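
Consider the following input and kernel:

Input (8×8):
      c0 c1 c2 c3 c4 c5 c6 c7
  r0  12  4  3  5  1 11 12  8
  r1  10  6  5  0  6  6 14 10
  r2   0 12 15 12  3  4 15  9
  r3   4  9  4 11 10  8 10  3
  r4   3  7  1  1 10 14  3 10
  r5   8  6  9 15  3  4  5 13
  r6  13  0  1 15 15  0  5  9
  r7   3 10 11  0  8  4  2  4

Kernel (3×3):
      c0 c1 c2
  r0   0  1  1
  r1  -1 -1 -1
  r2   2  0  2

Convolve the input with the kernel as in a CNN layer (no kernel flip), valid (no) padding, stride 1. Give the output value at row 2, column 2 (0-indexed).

12

The receptive field on the input at this output position is [15 12 3 / 4 11 10 / 1 1 10]. Elementwise product with the kernel and sum: 12·1 + 3·1 + 4·-1 + 11·-1 + 10·-1 + 1·2 + 10·2.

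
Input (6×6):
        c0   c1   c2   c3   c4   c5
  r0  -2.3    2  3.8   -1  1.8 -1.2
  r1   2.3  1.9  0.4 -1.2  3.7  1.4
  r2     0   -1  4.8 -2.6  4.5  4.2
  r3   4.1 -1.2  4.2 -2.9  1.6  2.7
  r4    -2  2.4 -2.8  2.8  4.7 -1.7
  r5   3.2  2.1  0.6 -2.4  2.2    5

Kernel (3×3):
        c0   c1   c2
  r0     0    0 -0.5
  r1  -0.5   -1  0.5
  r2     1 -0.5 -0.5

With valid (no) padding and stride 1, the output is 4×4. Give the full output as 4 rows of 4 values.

-6.65 -3.55 5.8 -8.75
5.8 -6.85 5.45 -6.85
-2.95 -1.35 -7.2 0.4
-3.05 7.45 0.85 -14.3

Output[0,0]: The receptive field on the input at this output position is [-2.3 2 3.8 / 2.3 1.9 0.4 / 0 -1 4.8]. Elementwise product with the kernel and sum: 3.8·-0.5 + 2.3·-0.5 + 1.9·-1 + 0.4·0.5 + 0·1 + -1·-0.5 + 4.8·-0.5.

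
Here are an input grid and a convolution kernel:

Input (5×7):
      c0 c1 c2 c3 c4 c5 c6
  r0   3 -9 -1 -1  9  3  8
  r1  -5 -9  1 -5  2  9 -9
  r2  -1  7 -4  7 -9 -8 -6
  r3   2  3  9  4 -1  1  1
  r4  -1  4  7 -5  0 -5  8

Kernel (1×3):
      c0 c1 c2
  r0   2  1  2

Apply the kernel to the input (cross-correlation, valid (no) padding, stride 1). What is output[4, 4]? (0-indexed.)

The receptive field on the input at this output position is [0 -5 8]. Elementwise product with the kernel and sum: 0·2 + -5·1 + 8·2.

11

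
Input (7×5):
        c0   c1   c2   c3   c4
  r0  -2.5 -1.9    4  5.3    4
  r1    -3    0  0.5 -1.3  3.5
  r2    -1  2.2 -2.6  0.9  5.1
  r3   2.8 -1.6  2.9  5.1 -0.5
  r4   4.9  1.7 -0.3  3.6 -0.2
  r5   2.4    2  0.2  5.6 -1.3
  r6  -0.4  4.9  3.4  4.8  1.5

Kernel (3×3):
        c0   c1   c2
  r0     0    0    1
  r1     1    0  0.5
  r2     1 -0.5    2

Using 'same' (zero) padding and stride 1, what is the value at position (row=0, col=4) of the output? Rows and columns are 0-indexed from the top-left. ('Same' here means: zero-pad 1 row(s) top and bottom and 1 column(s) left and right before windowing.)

2.25

The receptive field on the zero-padded input at this output position is [0 0 0 / 5.3 4 0 / -1.3 3.5 0]. Elementwise product with the kernel and sum: 0·1 + 5.3·1 + 0·0.5 + -1.3·1 + 3.5·-0.5 + 0·2.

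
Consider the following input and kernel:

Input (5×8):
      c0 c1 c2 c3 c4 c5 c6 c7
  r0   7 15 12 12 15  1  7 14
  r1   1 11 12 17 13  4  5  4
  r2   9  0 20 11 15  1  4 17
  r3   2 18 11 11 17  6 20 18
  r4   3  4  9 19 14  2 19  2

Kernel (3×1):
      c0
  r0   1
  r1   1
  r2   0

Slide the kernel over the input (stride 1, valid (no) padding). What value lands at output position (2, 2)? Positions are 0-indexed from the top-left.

The receptive field on the input at this output position is [20 / 11 / 9]. Elementwise product with the kernel and sum: 20·1 + 11·1.

31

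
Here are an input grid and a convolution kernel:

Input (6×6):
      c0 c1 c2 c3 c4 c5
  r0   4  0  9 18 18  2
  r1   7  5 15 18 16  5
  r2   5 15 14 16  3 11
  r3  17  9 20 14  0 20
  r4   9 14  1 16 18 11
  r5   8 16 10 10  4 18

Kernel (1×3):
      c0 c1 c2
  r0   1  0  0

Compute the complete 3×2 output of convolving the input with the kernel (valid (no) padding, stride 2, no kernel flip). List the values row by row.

Output[0,0]: The receptive field on the input at this output position is [4 0 9]. Elementwise product with the kernel and sum: 4·1.
Output[0,1]: The receptive field on the input at this output position is [9 18 18]. Elementwise product with the kernel and sum: 9·1.

4 9
5 14
9 1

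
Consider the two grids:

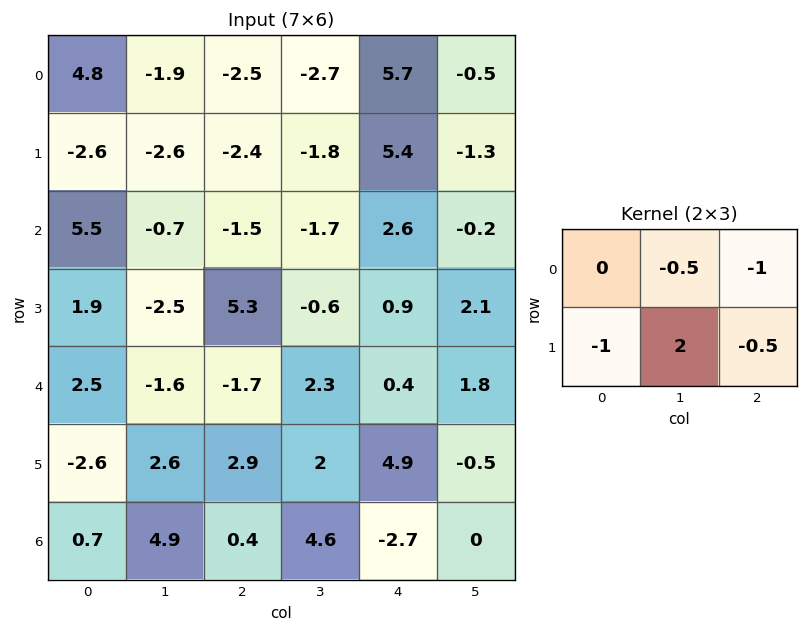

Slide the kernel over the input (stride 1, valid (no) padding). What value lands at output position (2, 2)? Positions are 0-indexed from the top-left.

-8.7

The receptive field on the input at this output position is [-1.5 -1.7 2.6 / 5.3 -0.6 0.9]. Elementwise product with the kernel and sum: -1.7·-0.5 + 2.6·-1 + 5.3·-1 + -0.6·2 + 0.9·-0.5.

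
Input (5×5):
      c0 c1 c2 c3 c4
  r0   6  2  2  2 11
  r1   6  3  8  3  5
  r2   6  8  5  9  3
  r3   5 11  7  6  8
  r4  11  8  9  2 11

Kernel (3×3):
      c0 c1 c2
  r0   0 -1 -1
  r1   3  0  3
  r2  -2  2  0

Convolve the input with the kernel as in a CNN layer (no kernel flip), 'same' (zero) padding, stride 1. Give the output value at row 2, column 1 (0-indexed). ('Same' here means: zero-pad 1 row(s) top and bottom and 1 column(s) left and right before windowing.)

34

The receptive field on the zero-padded input at this output position is [6 3 8 / 6 8 5 / 5 11 7]. Elementwise product with the kernel and sum: 3·-1 + 8·-1 + 6·3 + 5·3 + 5·-2 + 11·2.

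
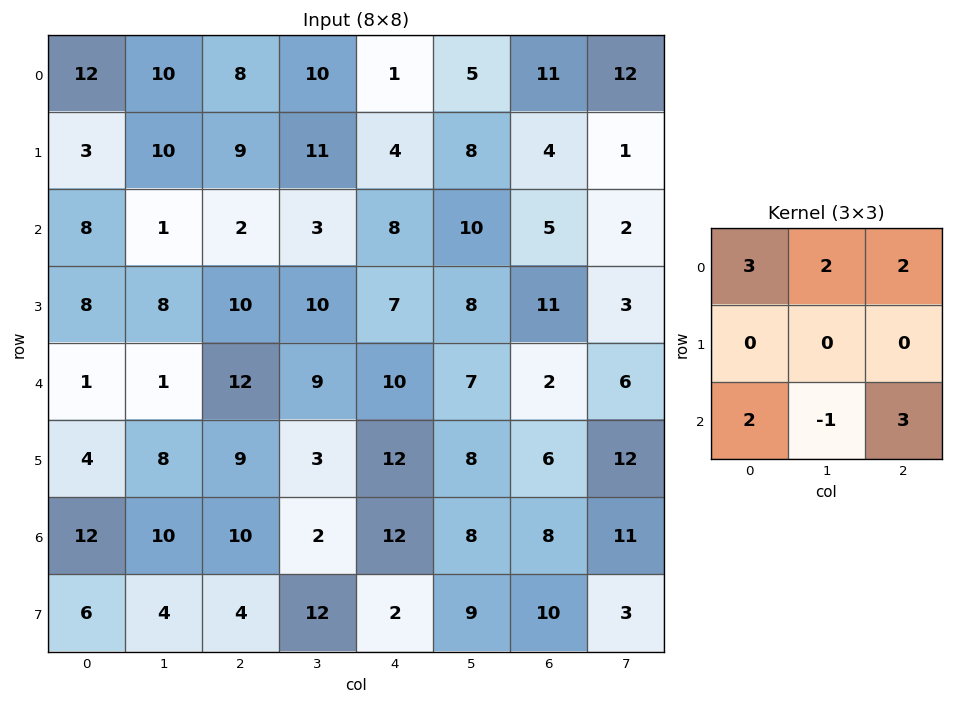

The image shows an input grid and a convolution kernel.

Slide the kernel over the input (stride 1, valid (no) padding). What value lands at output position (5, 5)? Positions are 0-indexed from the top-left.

The receptive field on the input at this output position is [8 6 12 / 8 8 11 / 9 10 3]. Elementwise product with the kernel and sum: 8·3 + 6·2 + 12·2 + 9·2 + 10·-1 + 3·3.

77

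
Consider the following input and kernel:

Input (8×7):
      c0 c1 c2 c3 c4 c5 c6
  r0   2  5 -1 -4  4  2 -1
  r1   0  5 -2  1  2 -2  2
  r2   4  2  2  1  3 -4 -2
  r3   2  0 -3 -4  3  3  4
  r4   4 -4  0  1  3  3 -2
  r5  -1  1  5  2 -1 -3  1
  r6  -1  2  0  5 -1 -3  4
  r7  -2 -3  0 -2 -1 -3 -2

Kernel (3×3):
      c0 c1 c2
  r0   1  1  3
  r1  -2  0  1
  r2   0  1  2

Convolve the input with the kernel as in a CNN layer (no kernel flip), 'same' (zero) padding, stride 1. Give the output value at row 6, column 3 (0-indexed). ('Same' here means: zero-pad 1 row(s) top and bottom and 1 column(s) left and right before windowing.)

-1

The receptive field on the zero-padded input at this output position is [5 2 -1 / 0 5 -1 / 0 -2 -1]. Elementwise product with the kernel and sum: 5·1 + 2·1 + -1·3 + 0·-2 + -1·1 + -2·1 + -1·2.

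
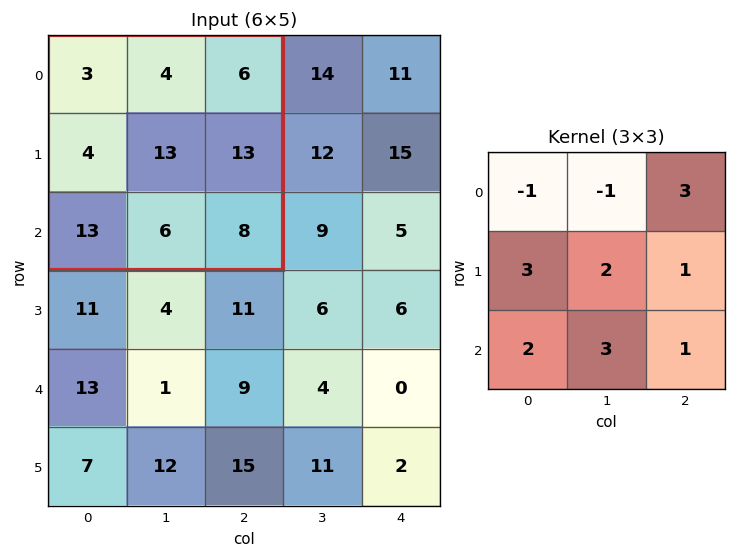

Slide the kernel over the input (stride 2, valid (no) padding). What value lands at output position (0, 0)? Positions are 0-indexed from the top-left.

114

The receptive field on the input at this output position is [3 4 6 / 4 13 13 / 13 6 8]. Elementwise product with the kernel and sum: 3·-1 + 4·-1 + 6·3 + 4·3 + 13·2 + 13·1 + 13·2 + 6·3 + 8·1.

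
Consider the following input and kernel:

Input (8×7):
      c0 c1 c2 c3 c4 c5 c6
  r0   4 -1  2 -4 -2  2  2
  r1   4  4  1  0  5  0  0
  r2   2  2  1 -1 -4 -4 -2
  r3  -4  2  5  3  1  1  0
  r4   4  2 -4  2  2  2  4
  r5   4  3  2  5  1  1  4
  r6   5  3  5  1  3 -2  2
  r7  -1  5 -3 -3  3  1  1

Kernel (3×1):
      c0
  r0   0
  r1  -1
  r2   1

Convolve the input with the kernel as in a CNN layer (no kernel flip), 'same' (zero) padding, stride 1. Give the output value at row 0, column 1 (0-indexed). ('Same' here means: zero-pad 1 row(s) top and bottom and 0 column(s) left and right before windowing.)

5

The receptive field on the zero-padded input at this output position is [0 / -1 / 4]. Elementwise product with the kernel and sum: -1·-1 + 4·1.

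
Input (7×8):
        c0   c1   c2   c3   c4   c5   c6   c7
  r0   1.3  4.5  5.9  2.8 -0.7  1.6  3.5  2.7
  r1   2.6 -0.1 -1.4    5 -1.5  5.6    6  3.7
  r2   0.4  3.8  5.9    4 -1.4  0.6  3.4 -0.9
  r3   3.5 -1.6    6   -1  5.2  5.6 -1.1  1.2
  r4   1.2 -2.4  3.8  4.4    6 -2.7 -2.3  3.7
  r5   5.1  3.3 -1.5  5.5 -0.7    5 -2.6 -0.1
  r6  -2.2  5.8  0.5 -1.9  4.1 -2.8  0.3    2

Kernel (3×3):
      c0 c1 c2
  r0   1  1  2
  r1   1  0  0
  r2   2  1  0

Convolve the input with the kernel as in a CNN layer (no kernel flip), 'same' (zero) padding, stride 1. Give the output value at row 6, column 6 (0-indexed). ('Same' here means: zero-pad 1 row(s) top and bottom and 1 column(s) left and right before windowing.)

-0.6

The receptive field on the zero-padded input at this output position is [5 -2.6 -0.1 / -2.8 0.3 2 / 0 0 0]. Elementwise product with the kernel and sum: 5·1 + -2.6·1 + -0.1·2 + -2.8·1 + 0·2 + 0·1.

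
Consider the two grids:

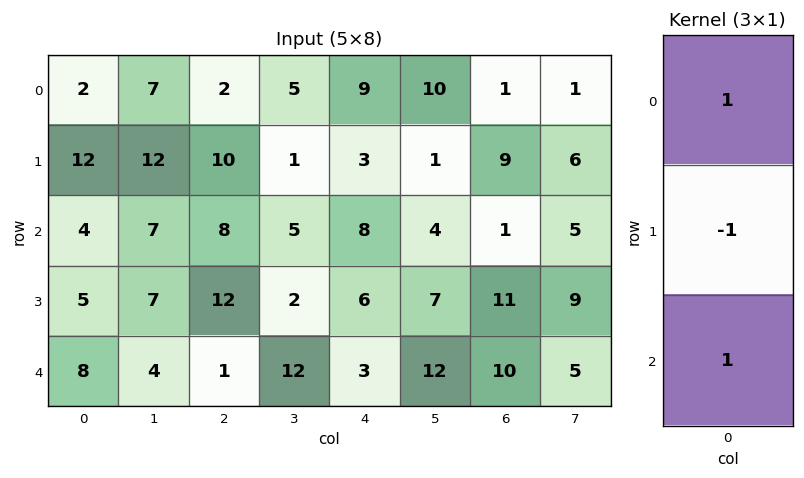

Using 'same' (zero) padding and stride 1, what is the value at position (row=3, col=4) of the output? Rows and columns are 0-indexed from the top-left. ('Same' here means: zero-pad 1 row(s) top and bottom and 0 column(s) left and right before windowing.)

The receptive field on the zero-padded input at this output position is [8 / 6 / 3]. Elementwise product with the kernel and sum: 8·1 + 6·-1 + 3·1.

5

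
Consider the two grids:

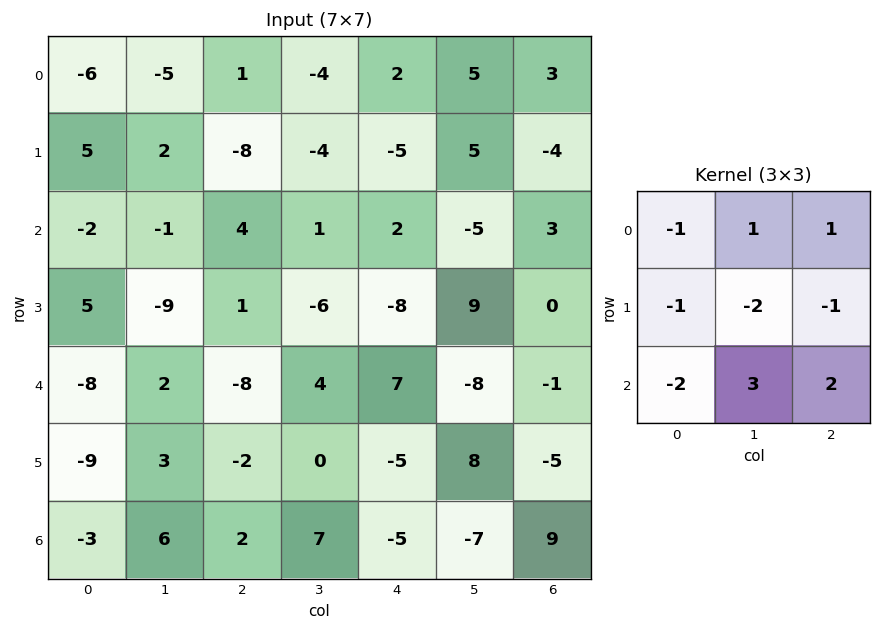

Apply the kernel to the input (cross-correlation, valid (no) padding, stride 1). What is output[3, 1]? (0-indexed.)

2

The receptive field on the input at this output position is [-9 1 -6 / 2 -8 4 / 3 -2 0]. Elementwise product with the kernel and sum: -9·-1 + 1·1 + -6·1 + 2·-1 + -8·-2 + 4·-1 + 3·-2 + -2·3 + 0·2.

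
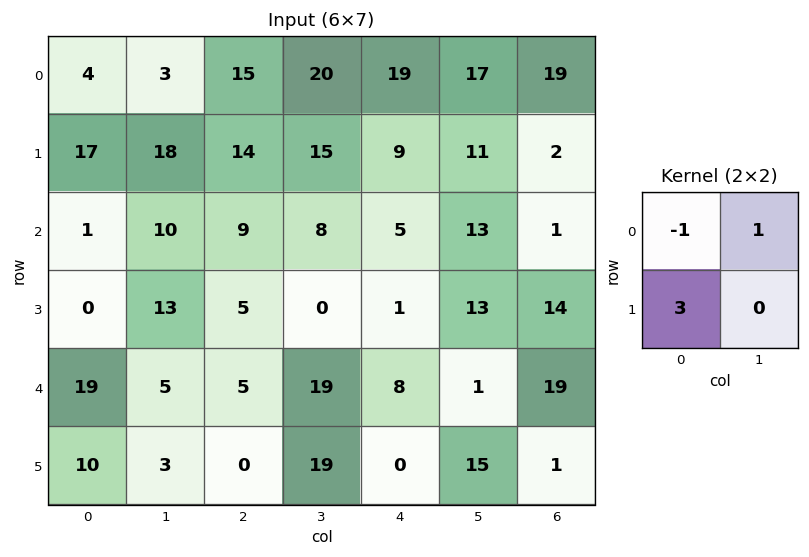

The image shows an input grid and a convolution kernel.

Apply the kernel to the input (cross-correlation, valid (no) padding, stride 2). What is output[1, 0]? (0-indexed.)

The receptive field on the input at this output position is [1 10 / 0 13]. Elementwise product with the kernel and sum: 1·-1 + 10·1 + 0·3.

9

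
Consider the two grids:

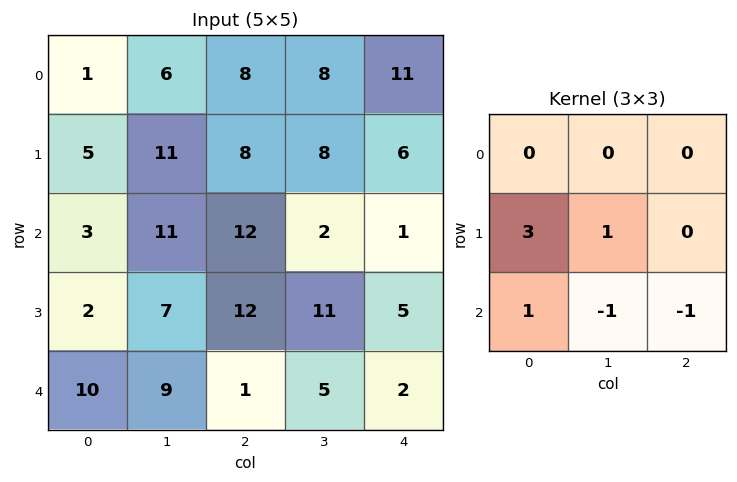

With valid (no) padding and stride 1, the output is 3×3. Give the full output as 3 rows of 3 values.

6 38 41
3 29 34
13 36 41

Output[0,0]: The receptive field on the input at this output position is [1 6 8 / 5 11 8 / 3 11 12]. Elementwise product with the kernel and sum: 5·3 + 11·1 + 3·1 + 11·-1 + 12·-1.
Output[0,1]: The receptive field on the input at this output position is [6 8 8 / 11 8 8 / 11 12 2]. Elementwise product with the kernel and sum: 11·3 + 8·1 + 11·1 + 12·-1 + 2·-1.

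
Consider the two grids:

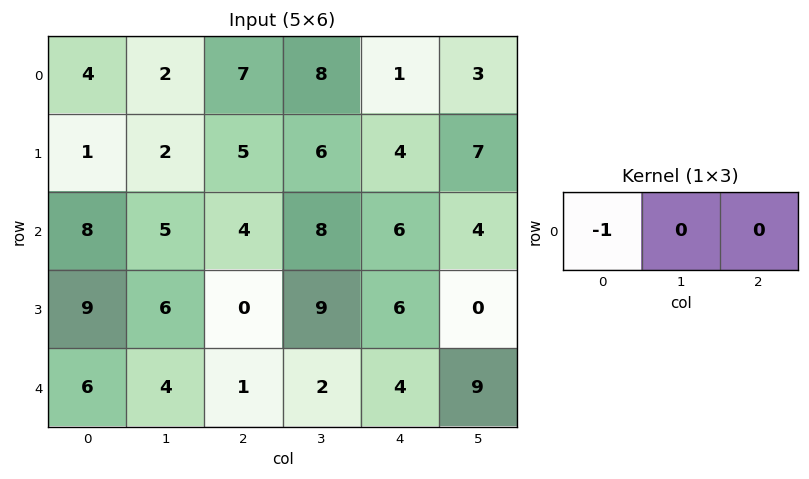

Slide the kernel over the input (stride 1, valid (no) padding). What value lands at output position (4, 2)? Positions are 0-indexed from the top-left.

The receptive field on the input at this output position is [1 2 4]. Elementwise product with the kernel and sum: 1·-1.

-1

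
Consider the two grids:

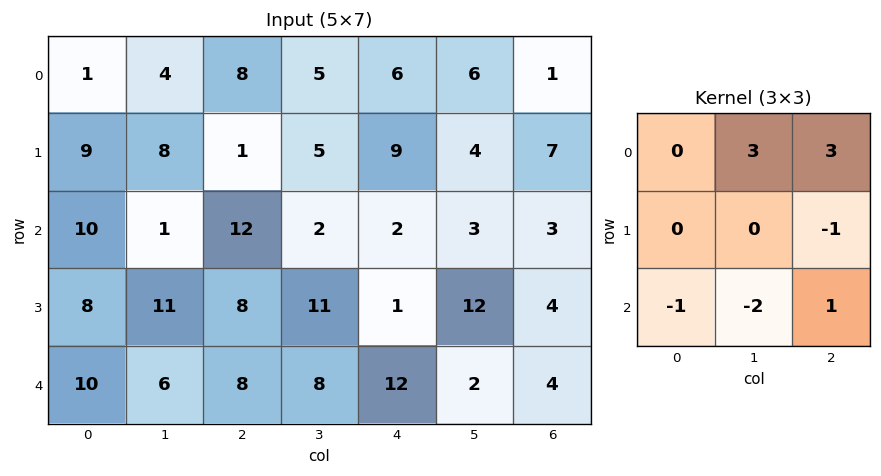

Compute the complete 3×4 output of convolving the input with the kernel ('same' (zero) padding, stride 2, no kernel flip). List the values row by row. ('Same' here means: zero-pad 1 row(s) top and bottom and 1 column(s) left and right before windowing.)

Output[0,0]: The receptive field on the zero-padded input at this output position is [0 0 0 / 0 1 4 / 0 9 8]. Elementwise product with the kernel and sum: 0·3 + 0·3 + 4·-1 + 0·-1 + 9·-2 + 8·1.
Output[0,1]: The receptive field on the zero-padded input at this output position is [0 0 0 / 4 8 5 / 8 1 5]. Elementwise product with the kernel and sum: 0·3 + 0·3 + 5·-1 + 8·-1 + 1·-2 + 5·1.

-14 -10 -25 -18
45 0 35 1
51 49 37 12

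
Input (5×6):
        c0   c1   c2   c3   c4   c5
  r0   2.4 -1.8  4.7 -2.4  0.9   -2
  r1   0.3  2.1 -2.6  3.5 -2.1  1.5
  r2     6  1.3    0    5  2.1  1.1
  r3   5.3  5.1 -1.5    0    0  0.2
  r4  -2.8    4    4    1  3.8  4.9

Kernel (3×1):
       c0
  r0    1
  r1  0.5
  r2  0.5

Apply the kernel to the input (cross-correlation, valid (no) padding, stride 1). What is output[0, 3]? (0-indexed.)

1.85

The receptive field on the input at this output position is [-2.4 / 3.5 / 5]. Elementwise product with the kernel and sum: -2.4·1 + 3.5·0.5 + 5·0.5.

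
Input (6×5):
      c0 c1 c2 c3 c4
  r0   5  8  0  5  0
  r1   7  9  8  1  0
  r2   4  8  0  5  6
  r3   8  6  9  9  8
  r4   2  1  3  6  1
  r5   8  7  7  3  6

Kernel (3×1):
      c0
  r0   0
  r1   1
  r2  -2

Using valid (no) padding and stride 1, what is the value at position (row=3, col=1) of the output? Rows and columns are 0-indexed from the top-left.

The receptive field on the input at this output position is [6 / 1 / 7]. Elementwise product with the kernel and sum: 1·1 + 7·-2.

-13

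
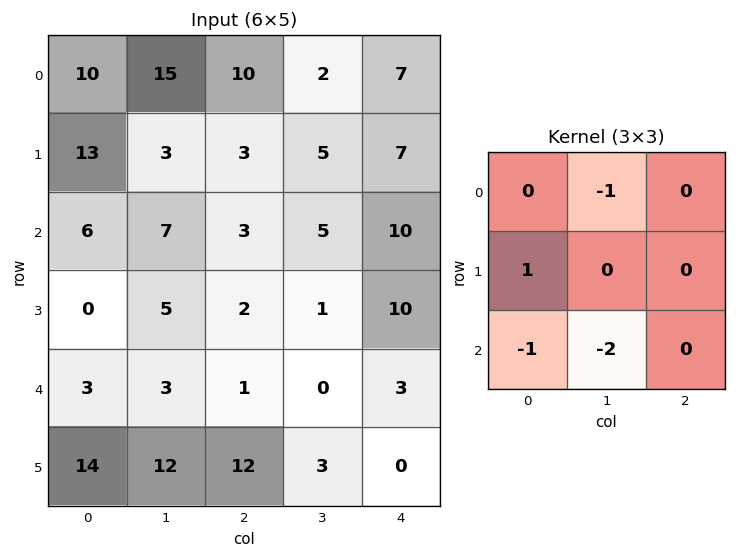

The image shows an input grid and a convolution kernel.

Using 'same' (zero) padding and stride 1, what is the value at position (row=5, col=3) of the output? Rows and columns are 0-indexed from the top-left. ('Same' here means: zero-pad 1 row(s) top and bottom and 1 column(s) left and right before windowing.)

The receptive field on the zero-padded input at this output position is [1 0 3 / 12 3 0 / 0 0 0]. Elementwise product with the kernel and sum: 0·-1 + 12·1 + 0·-1 + 0·-2.

12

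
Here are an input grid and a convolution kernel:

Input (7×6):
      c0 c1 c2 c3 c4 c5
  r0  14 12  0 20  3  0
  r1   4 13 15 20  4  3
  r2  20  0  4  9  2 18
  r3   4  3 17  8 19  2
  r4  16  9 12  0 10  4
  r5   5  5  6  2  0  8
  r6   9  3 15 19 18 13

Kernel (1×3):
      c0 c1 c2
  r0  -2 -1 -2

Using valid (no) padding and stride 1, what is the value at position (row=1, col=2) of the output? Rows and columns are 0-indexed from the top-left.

-58

The receptive field on the input at this output position is [15 20 4]. Elementwise product with the kernel and sum: 15·-2 + 20·-1 + 4·-2.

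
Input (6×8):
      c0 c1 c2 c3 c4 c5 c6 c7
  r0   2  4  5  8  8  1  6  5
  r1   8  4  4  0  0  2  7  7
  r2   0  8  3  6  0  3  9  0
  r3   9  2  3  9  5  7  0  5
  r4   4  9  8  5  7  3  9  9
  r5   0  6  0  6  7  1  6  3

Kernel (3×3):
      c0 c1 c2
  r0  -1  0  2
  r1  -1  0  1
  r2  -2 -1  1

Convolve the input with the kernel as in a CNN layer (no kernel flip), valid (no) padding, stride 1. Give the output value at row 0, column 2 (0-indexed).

The receptive field on the input at this output position is [5 8 8 / 4 0 0 / 3 6 0]. Elementwise product with the kernel and sum: 5·-1 + 8·2 + 4·-1 + 0·1 + 3·-2 + 6·-1 + 0·1.

-5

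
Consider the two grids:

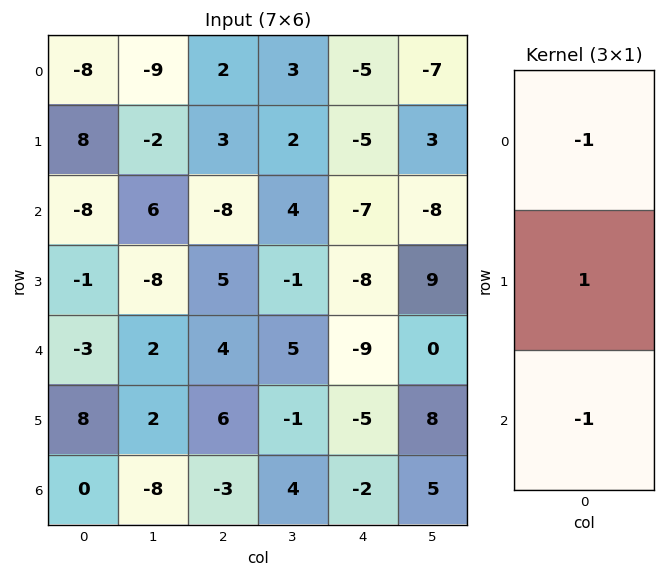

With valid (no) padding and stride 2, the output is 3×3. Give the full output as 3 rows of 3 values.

24 9 7
10 9 8
11 5 6

Output[0,0]: The receptive field on the input at this output position is [-8 / 8 / -8]. Elementwise product with the kernel and sum: -8·-1 + 8·1 + -8·-1.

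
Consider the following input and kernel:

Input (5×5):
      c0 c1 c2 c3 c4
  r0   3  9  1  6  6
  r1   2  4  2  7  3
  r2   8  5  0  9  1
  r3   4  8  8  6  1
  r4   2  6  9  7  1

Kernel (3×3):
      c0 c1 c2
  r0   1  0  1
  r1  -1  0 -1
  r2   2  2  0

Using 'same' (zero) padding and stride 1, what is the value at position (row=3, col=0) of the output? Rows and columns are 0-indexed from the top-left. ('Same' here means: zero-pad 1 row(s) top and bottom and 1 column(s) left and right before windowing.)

1

The receptive field on the zero-padded input at this output position is [0 8 5 / 0 4 8 / 0 2 6]. Elementwise product with the kernel and sum: 0·1 + 5·1 + 0·-1 + 8·-1 + 0·2 + 2·2.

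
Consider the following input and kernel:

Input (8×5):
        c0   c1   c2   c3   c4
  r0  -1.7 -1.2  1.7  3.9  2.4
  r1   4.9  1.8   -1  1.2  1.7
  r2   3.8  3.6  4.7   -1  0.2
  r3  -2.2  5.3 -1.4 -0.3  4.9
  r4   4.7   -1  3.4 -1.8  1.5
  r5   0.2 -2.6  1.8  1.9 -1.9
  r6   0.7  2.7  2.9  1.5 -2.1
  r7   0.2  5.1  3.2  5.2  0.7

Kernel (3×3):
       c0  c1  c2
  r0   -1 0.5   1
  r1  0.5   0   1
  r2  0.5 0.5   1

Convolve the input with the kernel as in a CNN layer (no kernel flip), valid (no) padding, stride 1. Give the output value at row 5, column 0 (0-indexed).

The receptive field on the input at this output position is [0.2 -2.6 1.8 / 0.7 2.7 2.9 / 0.2 5.1 3.2]. Elementwise product with the kernel and sum: 0.2·-1 + -2.6·0.5 + 1.8·1 + 0.7·0.5 + 2.9·1 + 0.2·0.5 + 5.1·0.5 + 3.2·1.

9.4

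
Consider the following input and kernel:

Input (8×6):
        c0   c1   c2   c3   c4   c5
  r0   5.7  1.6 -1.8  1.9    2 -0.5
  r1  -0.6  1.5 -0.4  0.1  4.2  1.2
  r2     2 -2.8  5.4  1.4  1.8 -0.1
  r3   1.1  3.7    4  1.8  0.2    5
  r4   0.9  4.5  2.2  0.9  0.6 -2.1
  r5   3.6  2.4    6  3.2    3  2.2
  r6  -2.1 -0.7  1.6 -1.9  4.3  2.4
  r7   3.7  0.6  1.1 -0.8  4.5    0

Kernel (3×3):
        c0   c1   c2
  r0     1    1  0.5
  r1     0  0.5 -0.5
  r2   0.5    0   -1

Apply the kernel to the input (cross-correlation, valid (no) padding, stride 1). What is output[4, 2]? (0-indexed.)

The receptive field on the input at this output position is [2.2 0.9 0.6 / 6 3.2 3 / 1.6 -1.9 4.3]. Elementwise product with the kernel and sum: 2.2·1 + 0.9·1 + 0.6·0.5 + 3.2·0.5 + 3·-0.5 + 1.6·0.5 + 4.3·-1.

0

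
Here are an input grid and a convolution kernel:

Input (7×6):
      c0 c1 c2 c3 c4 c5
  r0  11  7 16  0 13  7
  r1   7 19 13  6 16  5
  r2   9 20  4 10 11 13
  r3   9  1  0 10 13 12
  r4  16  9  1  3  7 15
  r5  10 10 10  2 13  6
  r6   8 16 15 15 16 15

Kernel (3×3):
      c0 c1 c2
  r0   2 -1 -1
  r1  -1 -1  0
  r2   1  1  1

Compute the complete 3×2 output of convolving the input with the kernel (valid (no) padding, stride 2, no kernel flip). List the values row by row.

6 25
10 -12
41 26

Output[0,0]: The receptive field on the input at this output position is [11 7 16 / 7 19 13 / 9 20 4]. Elementwise product with the kernel and sum: 11·2 + 7·-1 + 16·-1 + 7·-1 + 19·-1 + 9·1 + 20·1 + 4·1.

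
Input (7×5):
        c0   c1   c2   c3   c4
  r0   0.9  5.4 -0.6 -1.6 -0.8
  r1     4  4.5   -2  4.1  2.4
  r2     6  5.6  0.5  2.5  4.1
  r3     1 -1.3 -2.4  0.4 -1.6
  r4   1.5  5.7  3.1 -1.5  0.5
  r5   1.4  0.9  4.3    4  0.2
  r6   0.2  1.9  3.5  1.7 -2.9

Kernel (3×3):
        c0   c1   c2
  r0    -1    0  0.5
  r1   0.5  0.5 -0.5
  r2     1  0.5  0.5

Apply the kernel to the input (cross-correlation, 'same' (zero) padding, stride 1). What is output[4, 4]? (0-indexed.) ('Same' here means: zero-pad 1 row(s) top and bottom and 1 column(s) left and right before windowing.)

The receptive field on the zero-padded input at this output position is [0.4 -1.6 0 / -1.5 0.5 0 / 4 0.2 0]. Elementwise product with the kernel and sum: 0.4·-1 + 0·0.5 + -1.5·0.5 + 0.5·0.5 + 0·-0.5 + 4·1 + 0.2·0.5 + 0·0.5.

3.2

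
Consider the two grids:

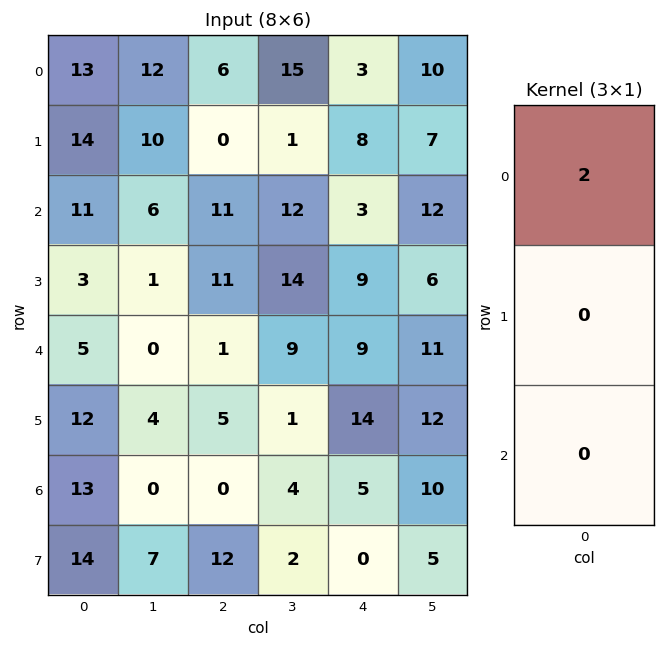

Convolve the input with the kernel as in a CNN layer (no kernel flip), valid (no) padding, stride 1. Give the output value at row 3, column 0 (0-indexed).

The receptive field on the input at this output position is [3 / 5 / 12]. Elementwise product with the kernel and sum: 3·2.

6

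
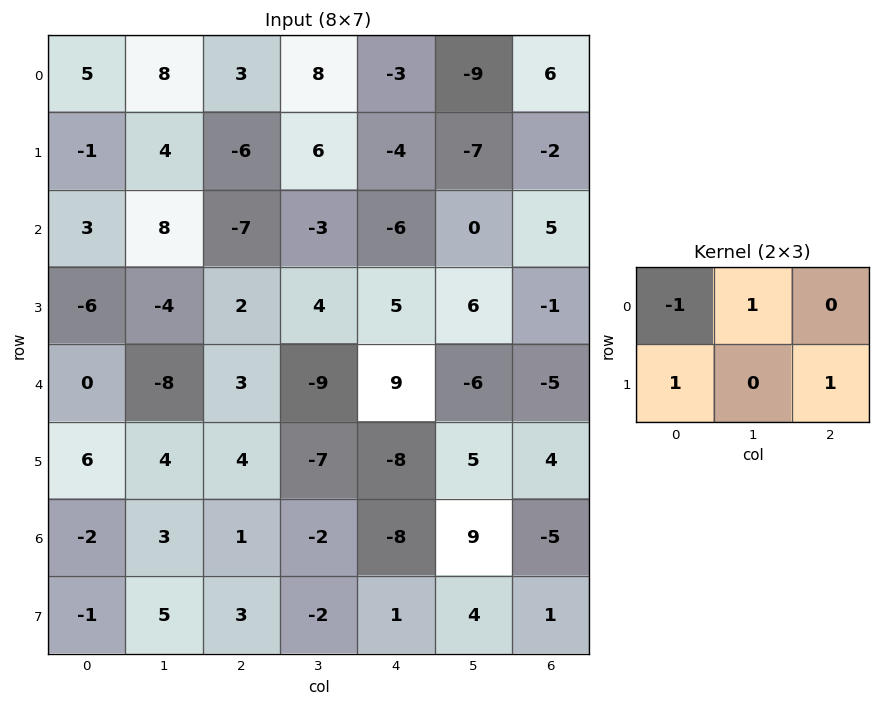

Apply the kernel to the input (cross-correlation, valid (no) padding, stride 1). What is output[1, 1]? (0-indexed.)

The receptive field on the input at this output position is [4 -6 6 / 8 -7 -3]. Elementwise product with the kernel and sum: 4·-1 + -6·1 + 8·1 + -3·1.

-5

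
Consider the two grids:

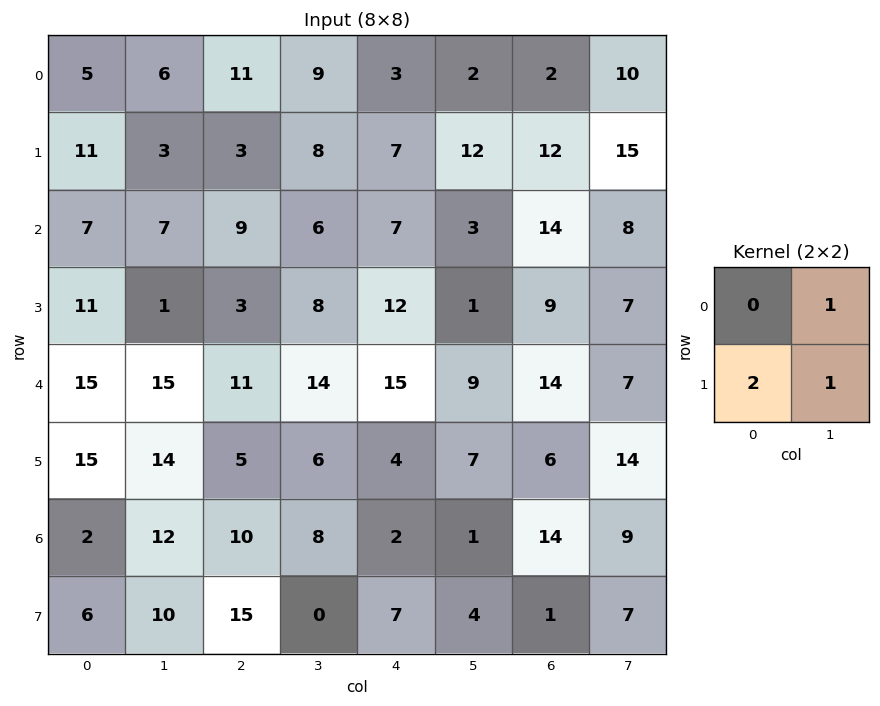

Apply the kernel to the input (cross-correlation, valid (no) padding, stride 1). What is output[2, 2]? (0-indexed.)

The receptive field on the input at this output position is [9 6 / 3 8]. Elementwise product with the kernel and sum: 6·1 + 3·2 + 8·1.

20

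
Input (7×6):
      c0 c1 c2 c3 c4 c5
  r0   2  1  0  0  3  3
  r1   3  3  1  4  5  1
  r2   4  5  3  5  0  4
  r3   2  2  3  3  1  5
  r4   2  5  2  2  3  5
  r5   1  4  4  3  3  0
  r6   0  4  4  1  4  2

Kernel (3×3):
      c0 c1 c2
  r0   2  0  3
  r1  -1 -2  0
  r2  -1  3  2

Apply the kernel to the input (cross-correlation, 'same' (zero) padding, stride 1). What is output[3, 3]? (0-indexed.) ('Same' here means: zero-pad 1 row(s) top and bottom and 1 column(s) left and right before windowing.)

7

The receptive field on the zero-padded input at this output position is [3 5 0 / 3 3 1 / 2 2 3]. Elementwise product with the kernel and sum: 3·2 + 0·3 + 3·-1 + 3·-2 + 2·-1 + 2·3 + 3·2.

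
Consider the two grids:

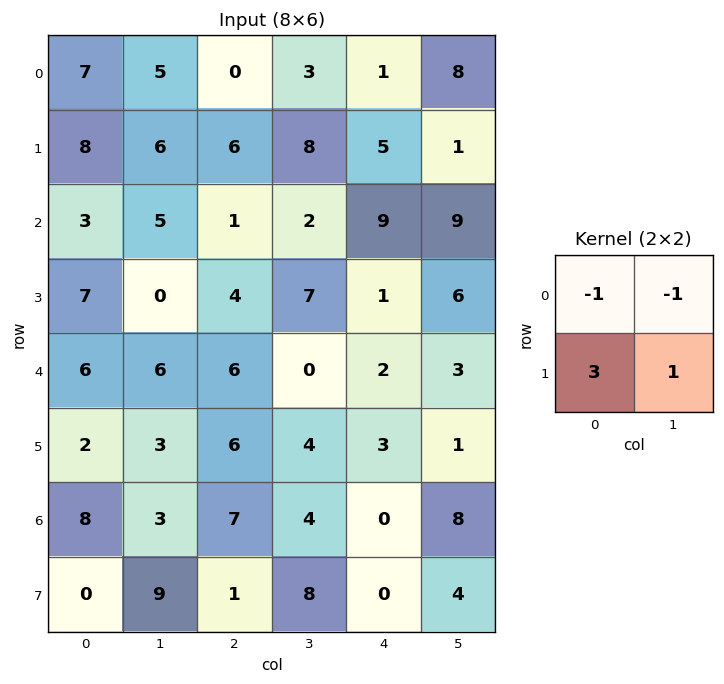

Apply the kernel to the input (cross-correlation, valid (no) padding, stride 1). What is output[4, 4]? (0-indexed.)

5

The receptive field on the input at this output position is [2 3 / 3 1]. Elementwise product with the kernel and sum: 2·-1 + 3·-1 + 3·3 + 1·1.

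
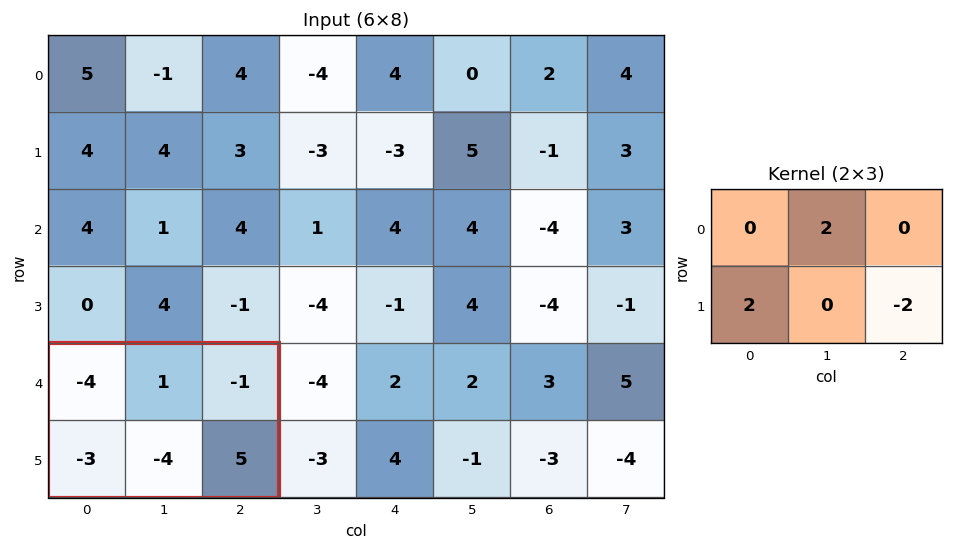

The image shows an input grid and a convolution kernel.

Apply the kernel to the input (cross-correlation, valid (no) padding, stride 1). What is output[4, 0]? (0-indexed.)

-14

The receptive field on the input at this output position is [-4 1 -1 / -3 -4 5]. Elementwise product with the kernel and sum: 1·2 + -3·2 + 5·-2.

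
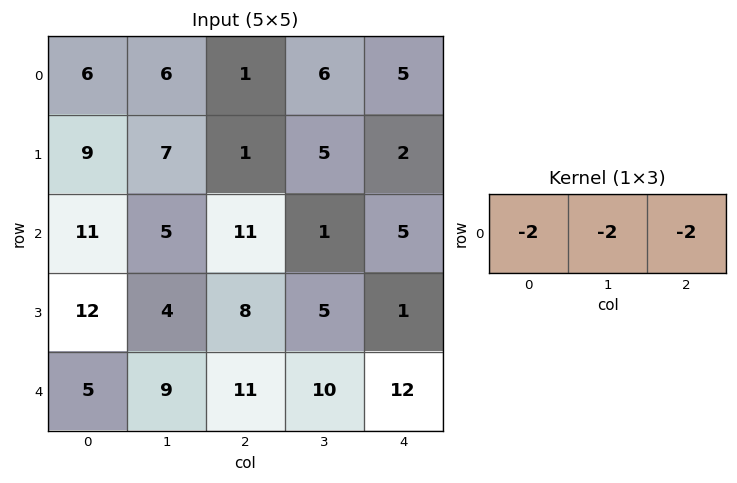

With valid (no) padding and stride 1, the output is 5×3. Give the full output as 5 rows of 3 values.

Output[0,0]: The receptive field on the input at this output position is [6 6 1]. Elementwise product with the kernel and sum: 6·-2 + 6·-2 + 1·-2.

-26 -26 -24
-34 -26 -16
-54 -34 -34
-48 -34 -28
-50 -60 -66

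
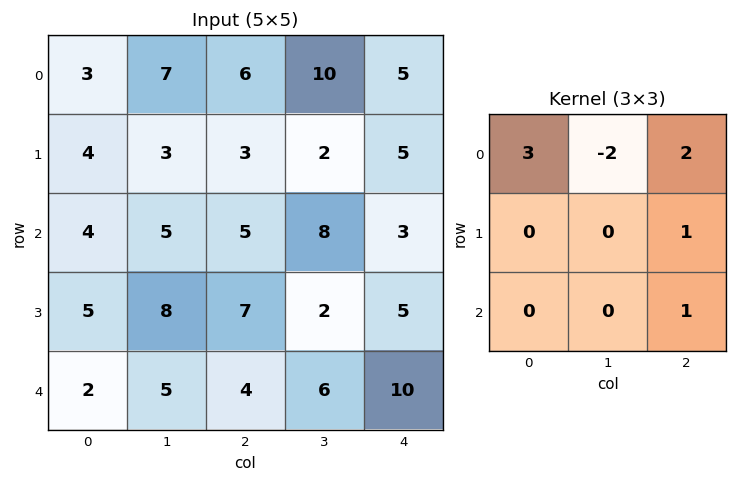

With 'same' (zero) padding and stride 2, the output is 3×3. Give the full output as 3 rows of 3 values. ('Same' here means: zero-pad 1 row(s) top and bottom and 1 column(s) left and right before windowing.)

Output[0,0]: The receptive field on the zero-padded input at this output position is [0 0 0 / 0 3 7 / 0 4 3]. Elementwise product with the kernel and sum: 0·3 + 0·-2 + 0·2 + 7·1 + 3·1.

10 12 0
11 17 -4
11 20 -4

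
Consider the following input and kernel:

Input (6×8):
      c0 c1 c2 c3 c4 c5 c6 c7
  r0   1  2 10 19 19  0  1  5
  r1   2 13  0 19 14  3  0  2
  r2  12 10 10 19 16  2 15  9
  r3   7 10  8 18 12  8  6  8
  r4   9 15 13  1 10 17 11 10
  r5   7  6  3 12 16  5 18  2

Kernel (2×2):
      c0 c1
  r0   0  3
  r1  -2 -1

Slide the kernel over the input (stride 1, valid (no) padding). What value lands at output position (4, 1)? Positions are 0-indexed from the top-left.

The receptive field on the input at this output position is [15 13 / 6 3]. Elementwise product with the kernel and sum: 13·3 + 6·-2 + 3·-1.

24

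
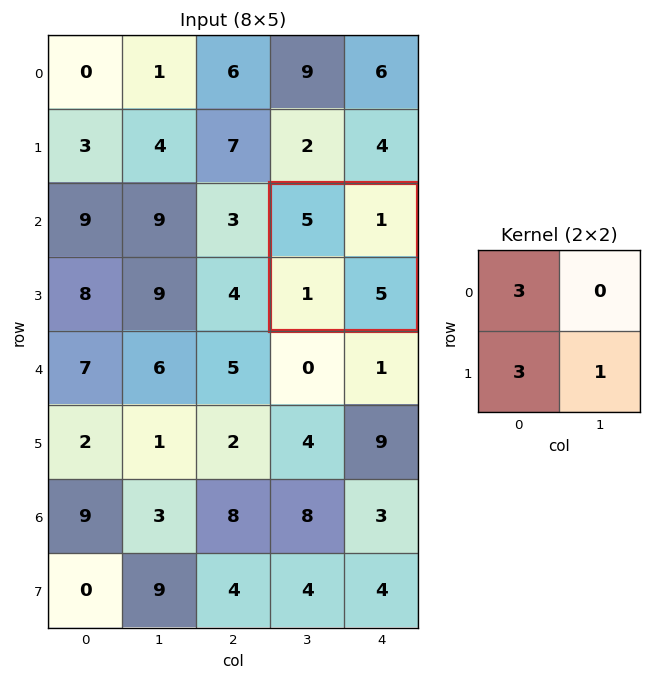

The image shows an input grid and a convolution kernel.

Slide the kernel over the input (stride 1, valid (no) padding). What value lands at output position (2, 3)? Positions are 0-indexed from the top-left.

23

The receptive field on the input at this output position is [5 1 / 1 5]. Elementwise product with the kernel and sum: 5·3 + 1·3 + 5·1.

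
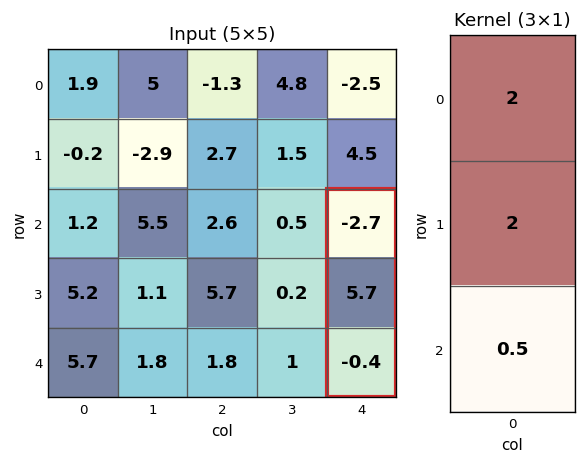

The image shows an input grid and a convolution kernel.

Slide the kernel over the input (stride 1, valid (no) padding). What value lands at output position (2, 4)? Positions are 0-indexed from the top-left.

The receptive field on the input at this output position is [-2.7 / 5.7 / -0.4]. Elementwise product with the kernel and sum: -2.7·2 + 5.7·2 + -0.4·0.5.

5.8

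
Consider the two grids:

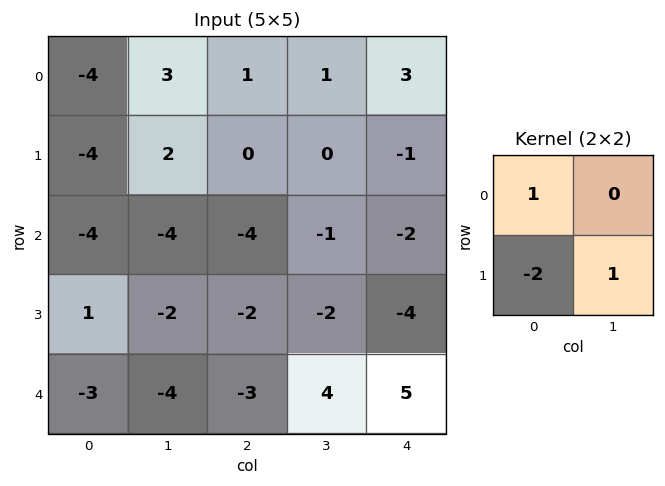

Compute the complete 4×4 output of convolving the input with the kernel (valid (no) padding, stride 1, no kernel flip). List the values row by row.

Output[0,0]: The receptive field on the input at this output position is [-4 3 / -4 2]. Elementwise product with the kernel and sum: -4·1 + -4·-2 + 2·1.
Output[0,1]: The receptive field on the input at this output position is [3 1 / 2 0]. Elementwise product with the kernel and sum: 3·1 + 2·-2 + 0·1.

6 -1 1 0
0 6 7 0
-8 -2 -2 -1
3 3 8 -5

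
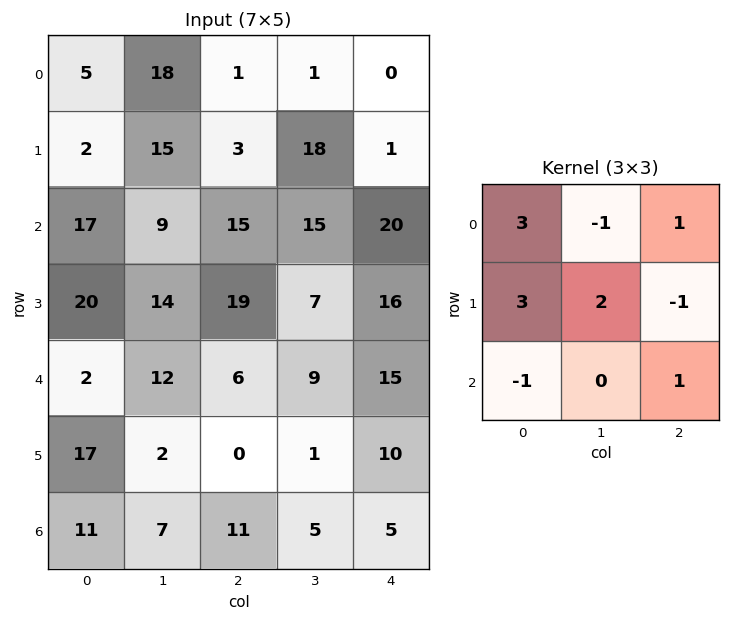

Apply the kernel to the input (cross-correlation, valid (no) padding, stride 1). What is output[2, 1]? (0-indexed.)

97

The receptive field on the input at this output position is [9 15 15 / 14 19 7 / 12 6 9]. Elementwise product with the kernel and sum: 9·3 + 15·-1 + 15·1 + 14·3 + 19·2 + 7·-1 + 12·-1 + 9·1.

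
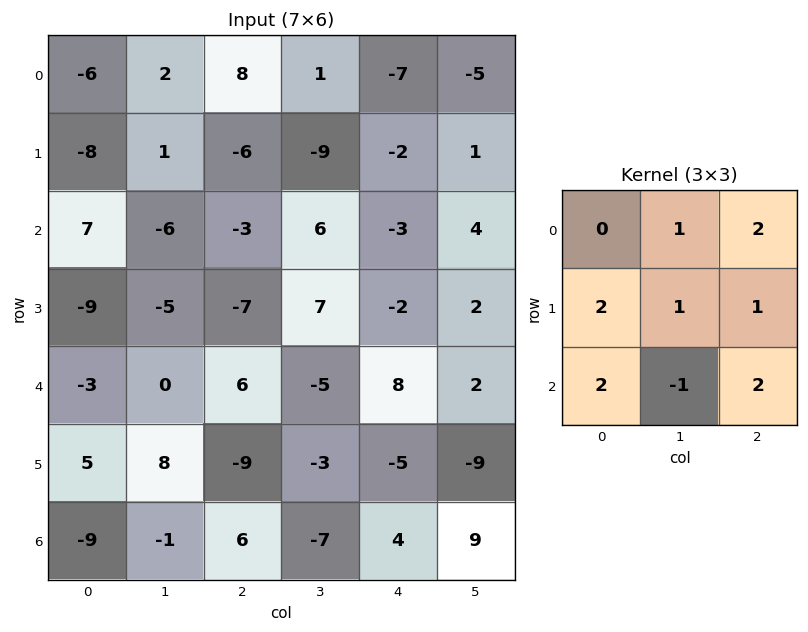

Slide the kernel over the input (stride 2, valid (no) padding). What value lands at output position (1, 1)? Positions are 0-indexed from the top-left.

The receptive field on the input at this output position is [-3 6 -3 / -7 7 -2 / 6 -5 8]. Elementwise product with the kernel and sum: 6·1 + -3·2 + -7·2 + 7·1 + -2·1 + 6·2 + -5·-1 + 8·2.

24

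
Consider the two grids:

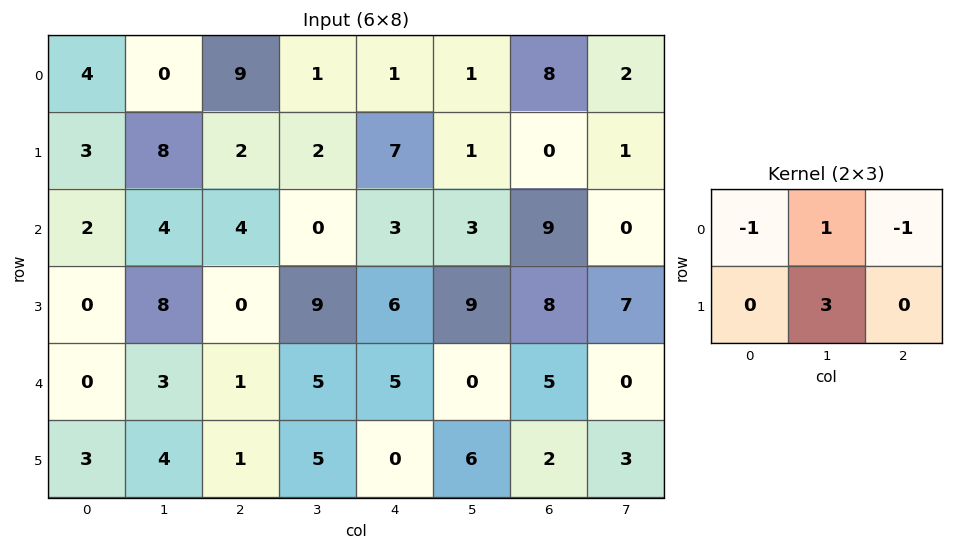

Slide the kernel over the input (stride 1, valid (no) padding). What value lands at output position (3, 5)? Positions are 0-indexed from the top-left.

The receptive field on the input at this output position is [9 8 7 / 0 5 0]. Elementwise product with the kernel and sum: 9·-1 + 8·1 + 7·-1 + 5·3.

7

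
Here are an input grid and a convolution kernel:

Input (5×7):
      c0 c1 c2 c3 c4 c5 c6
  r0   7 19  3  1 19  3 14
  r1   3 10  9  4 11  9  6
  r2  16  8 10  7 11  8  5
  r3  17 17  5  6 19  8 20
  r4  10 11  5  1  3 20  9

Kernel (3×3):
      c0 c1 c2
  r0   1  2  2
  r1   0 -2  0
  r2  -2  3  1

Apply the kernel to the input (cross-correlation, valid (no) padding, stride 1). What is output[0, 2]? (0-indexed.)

The receptive field on the input at this output position is [3 1 19 / 9 4 11 / 10 7 11]. Elementwise product with the kernel and sum: 3·1 + 1·2 + 19·2 + 4·-2 + 10·-2 + 7·3 + 11·1.

47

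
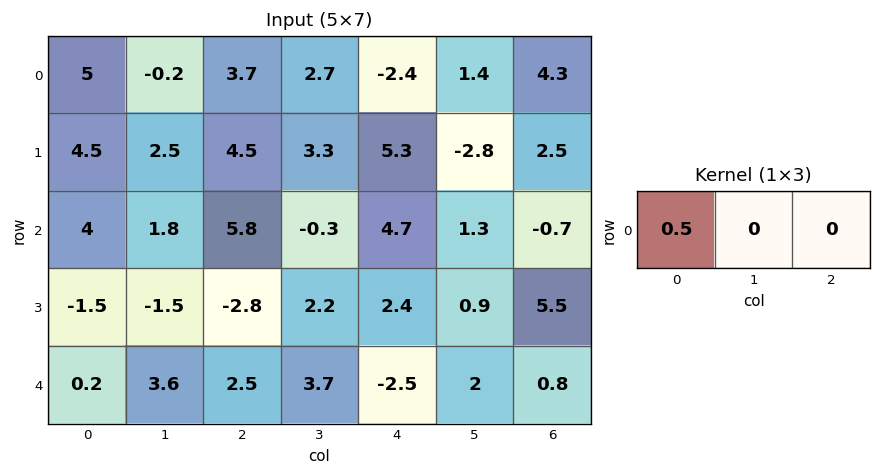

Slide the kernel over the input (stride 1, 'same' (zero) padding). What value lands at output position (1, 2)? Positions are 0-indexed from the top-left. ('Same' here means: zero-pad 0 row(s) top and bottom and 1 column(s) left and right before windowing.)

1.25

The receptive field on the zero-padded input at this output position is [2.5 4.5 3.3]. Elementwise product with the kernel and sum: 2.5·0.5.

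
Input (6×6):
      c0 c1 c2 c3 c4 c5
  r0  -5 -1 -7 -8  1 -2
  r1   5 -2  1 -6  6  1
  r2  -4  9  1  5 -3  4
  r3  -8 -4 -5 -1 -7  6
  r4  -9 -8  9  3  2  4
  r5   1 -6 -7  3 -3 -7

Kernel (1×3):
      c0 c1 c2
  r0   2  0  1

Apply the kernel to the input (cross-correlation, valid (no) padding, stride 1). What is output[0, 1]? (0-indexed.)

-10

The receptive field on the input at this output position is [-1 -7 -8]. Elementwise product with the kernel and sum: -1·2 + -8·1.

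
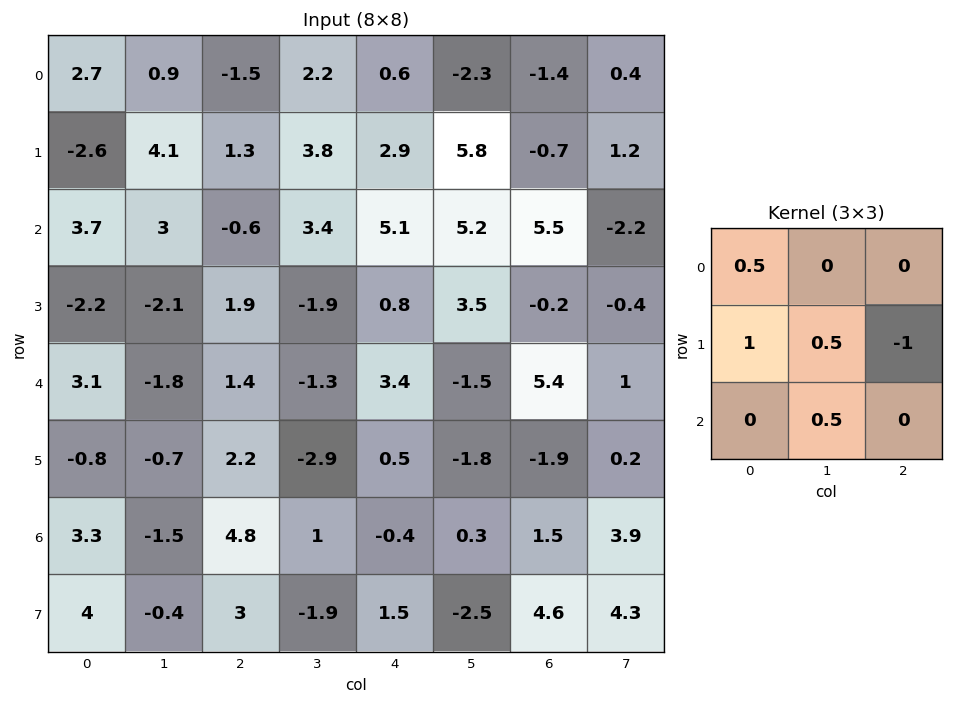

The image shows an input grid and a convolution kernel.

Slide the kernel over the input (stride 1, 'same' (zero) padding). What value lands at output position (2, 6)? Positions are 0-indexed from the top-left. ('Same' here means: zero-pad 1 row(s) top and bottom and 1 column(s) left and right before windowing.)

12.95

The receptive field on the zero-padded input at this output position is [5.8 -0.7 1.2 / 5.2 5.5 -2.2 / 3.5 -0.2 -0.4]. Elementwise product with the kernel and sum: 5.8·0.5 + 5.2·1 + 5.5·0.5 + -2.2·-1 + -0.2·0.5.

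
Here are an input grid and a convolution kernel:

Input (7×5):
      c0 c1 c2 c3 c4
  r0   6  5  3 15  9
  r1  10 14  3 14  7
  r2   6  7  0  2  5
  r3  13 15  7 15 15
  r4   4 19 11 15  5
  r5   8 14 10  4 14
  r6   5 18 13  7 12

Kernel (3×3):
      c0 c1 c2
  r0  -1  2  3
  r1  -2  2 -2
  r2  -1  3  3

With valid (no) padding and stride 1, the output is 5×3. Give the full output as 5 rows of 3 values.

Output[0,0]: The receptive field on the input at this output position is [6 5 3 / 10 14 3 / 6 7 0]. Elementwise product with the kernel and sum: 6·-1 + 5·2 + 3·3 + 10·-2 + 14·2 + 3·-2 + 6·-1 + 7·3 + 0·3.
Output[0,1]: The receptive field on the input at this output position is [5 3 15 / 14 3 14 / 7 0 2]. Elementwise product with the kernel and sum: 5·-1 + 3·2 + 15·3 + 14·-2 + 3·2 + 14·-2 + 7·-1 + 0·3 + 2·3.

30 -5 83
82 67 123
84 12 54
110 26 110
147 74 38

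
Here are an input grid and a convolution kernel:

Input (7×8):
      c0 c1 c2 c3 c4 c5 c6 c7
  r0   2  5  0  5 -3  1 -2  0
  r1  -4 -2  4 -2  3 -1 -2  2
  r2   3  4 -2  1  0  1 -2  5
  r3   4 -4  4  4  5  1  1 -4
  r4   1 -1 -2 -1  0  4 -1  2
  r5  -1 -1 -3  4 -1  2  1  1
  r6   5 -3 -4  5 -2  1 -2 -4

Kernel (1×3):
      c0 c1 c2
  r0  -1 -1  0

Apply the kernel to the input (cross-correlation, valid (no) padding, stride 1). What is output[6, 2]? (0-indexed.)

-1

The receptive field on the input at this output position is [-4 5 -2]. Elementwise product with the kernel and sum: -4·-1 + 5·-1.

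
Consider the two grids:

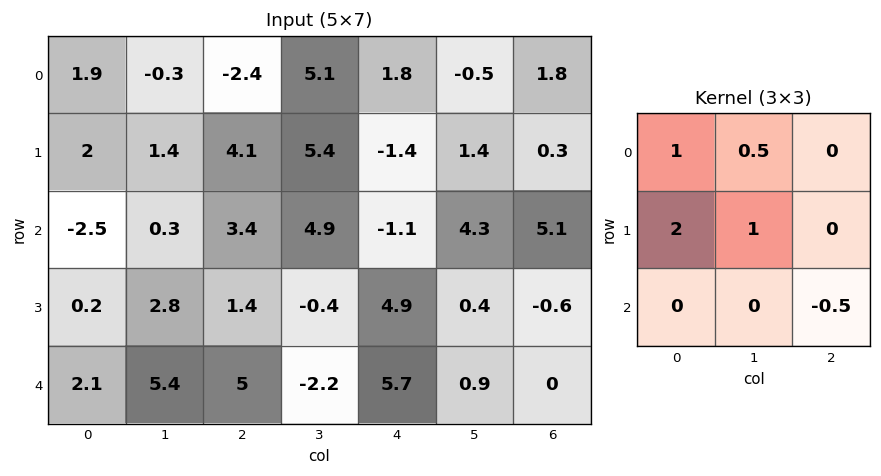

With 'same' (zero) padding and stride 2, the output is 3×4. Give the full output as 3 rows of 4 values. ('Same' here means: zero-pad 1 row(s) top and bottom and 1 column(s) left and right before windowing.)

1.2 -5.7 11.3 0.8
-2.9 7.65 13.2 15.25
2.2 19.3 3.35 1.9

Output[0,0]: The receptive field on the zero-padded input at this output position is [0 0 0 / 0 1.9 -0.3 / 0 2 1.4]. Elementwise product with the kernel and sum: 0·1 + 0·0.5 + 0·2 + 1.9·1 + 1.4·-0.5.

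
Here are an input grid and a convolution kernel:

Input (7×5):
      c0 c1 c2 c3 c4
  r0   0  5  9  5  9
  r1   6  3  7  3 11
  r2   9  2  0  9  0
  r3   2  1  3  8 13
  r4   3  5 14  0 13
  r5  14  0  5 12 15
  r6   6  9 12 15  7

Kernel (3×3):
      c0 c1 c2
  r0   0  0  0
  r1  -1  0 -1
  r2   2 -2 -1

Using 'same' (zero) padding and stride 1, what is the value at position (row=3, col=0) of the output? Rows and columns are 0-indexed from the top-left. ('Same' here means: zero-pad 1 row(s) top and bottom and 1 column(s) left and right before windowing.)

The receptive field on the zero-padded input at this output position is [0 9 2 / 0 2 1 / 0 3 5]. Elementwise product with the kernel and sum: 0·-1 + 1·-1 + 0·2 + 3·-2 + 5·-1.

-12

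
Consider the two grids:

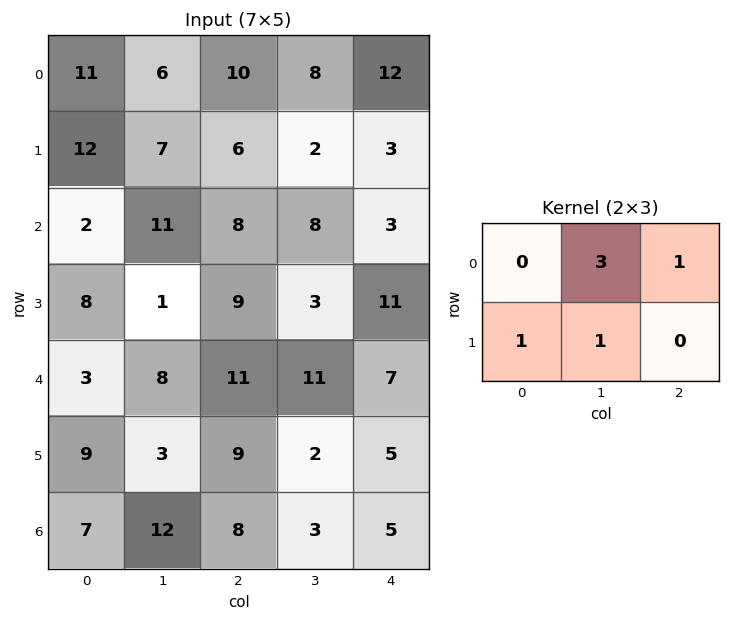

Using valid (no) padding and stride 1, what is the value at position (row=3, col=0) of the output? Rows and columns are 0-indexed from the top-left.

23

The receptive field on the input at this output position is [8 1 9 / 3 8 11]. Elementwise product with the kernel and sum: 1·3 + 9·1 + 3·1 + 8·1.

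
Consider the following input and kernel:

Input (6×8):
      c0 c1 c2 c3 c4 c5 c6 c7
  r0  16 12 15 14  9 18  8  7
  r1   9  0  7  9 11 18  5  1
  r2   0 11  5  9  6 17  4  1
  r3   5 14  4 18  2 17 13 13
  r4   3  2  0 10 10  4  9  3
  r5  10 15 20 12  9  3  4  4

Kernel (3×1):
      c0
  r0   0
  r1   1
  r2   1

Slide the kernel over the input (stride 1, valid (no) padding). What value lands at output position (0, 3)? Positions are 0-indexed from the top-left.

18

The receptive field on the input at this output position is [14 / 9 / 9]. Elementwise product with the kernel and sum: 9·1 + 9·1.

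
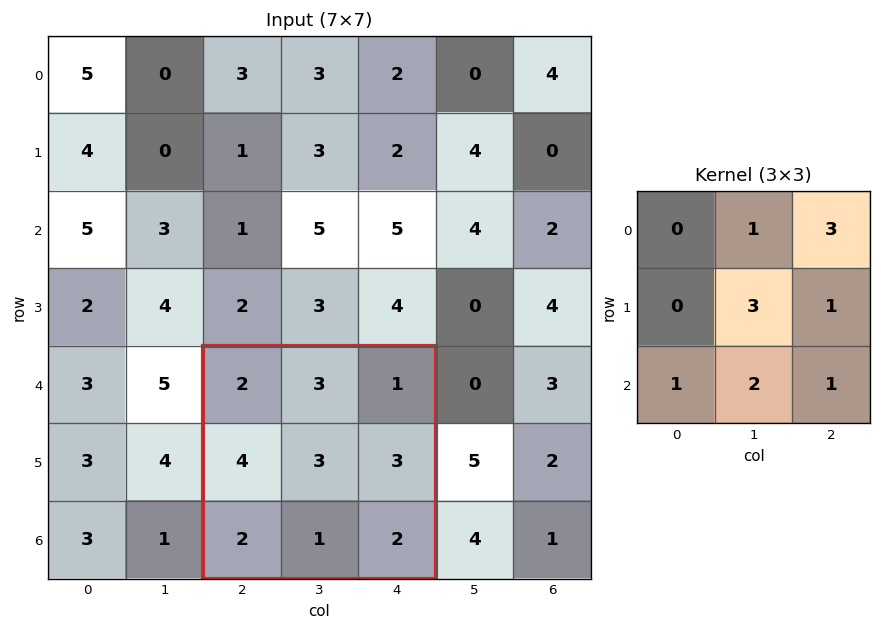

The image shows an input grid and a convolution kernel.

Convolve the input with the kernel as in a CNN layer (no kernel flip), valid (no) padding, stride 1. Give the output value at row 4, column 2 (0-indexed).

24

The receptive field on the input at this output position is [2 3 1 / 4 3 3 / 2 1 2]. Elementwise product with the kernel and sum: 3·1 + 1·3 + 3·3 + 3·1 + 2·1 + 1·2 + 2·1.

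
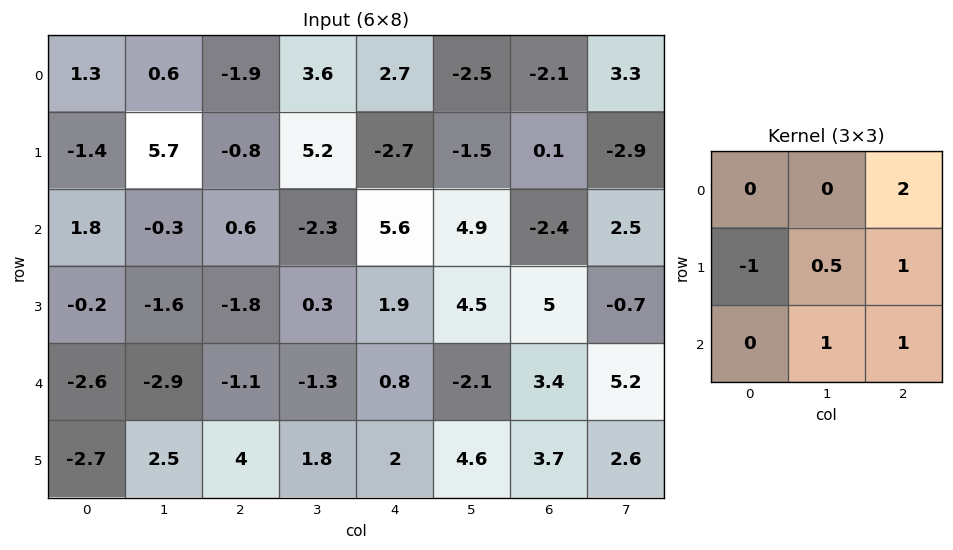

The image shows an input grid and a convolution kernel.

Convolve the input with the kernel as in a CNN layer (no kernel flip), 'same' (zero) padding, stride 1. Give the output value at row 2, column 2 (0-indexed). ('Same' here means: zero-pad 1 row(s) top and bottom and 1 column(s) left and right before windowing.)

The receptive field on the zero-padded input at this output position is [5.7 -0.8 5.2 / -0.3 0.6 -2.3 / -1.6 -1.8 0.3]. Elementwise product with the kernel and sum: 5.2·2 + -0.3·-1 + 0.6·0.5 + -2.3·1 + -1.8·1 + 0.3·1.

7.2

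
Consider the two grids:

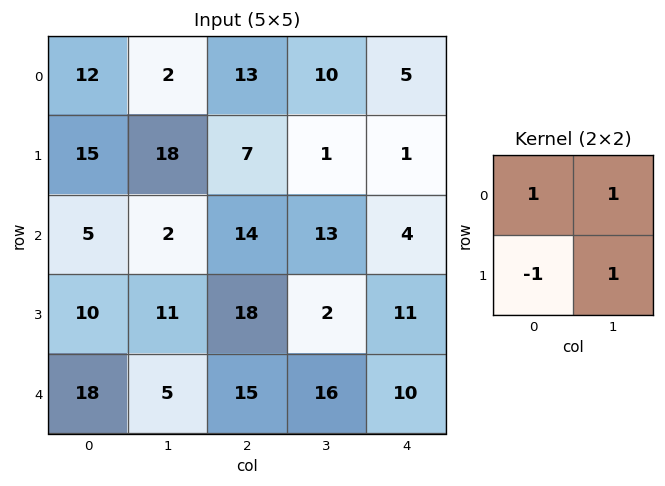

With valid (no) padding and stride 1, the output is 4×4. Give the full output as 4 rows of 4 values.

17 4 17 15
30 37 7 -7
8 23 11 26
8 39 21 7

Output[0,0]: The receptive field on the input at this output position is [12 2 / 15 18]. Elementwise product with the kernel and sum: 12·1 + 2·1 + 15·-1 + 18·1.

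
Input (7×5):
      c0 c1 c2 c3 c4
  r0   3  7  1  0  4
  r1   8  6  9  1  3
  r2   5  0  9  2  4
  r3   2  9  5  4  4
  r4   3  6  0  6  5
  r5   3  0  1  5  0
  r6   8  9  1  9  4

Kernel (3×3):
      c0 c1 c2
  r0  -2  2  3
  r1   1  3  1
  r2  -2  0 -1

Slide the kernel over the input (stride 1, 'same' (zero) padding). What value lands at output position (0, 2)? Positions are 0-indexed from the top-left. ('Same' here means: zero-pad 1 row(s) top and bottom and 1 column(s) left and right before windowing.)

The receptive field on the zero-padded input at this output position is [0 0 0 / 7 1 0 / 6 9 1]. Elementwise product with the kernel and sum: 0·-2 + 0·2 + 0·3 + 7·1 + 1·3 + 0·1 + 6·-2 + 1·-1.

-3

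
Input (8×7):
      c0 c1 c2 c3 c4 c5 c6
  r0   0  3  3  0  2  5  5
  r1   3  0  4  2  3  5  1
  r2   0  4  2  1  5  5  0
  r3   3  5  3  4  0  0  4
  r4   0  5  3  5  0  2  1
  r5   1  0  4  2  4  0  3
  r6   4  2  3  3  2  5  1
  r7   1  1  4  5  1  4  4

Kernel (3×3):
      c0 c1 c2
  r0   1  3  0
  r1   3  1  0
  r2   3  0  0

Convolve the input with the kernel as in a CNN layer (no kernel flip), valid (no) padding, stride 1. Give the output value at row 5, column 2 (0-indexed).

The receptive field on the input at this output position is [4 2 4 / 3 3 2 / 4 5 1]. Elementwise product with the kernel and sum: 4·1 + 2·3 + 3·3 + 3·1 + 4·3.

34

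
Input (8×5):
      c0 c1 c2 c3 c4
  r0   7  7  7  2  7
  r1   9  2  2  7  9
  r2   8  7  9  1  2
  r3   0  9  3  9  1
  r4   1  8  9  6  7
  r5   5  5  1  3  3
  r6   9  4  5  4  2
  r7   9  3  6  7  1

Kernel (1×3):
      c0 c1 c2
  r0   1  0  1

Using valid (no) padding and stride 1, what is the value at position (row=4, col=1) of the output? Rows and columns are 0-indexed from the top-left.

The receptive field on the input at this output position is [8 9 6]. Elementwise product with the kernel and sum: 8·1 + 6·1.

14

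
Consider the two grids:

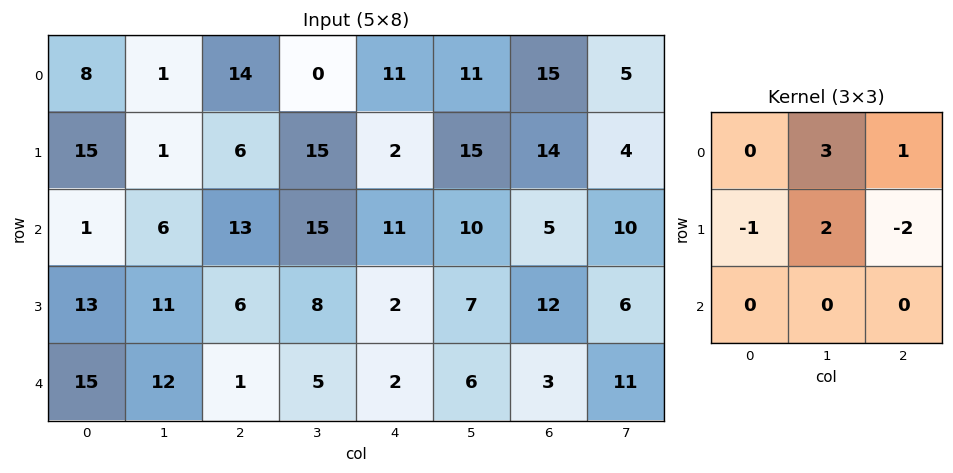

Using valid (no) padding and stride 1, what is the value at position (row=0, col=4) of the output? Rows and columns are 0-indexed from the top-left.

48

The receptive field on the input at this output position is [11 11 15 / 2 15 14 / 11 10 5]. Elementwise product with the kernel and sum: 11·3 + 15·1 + 2·-1 + 15·2 + 14·-2.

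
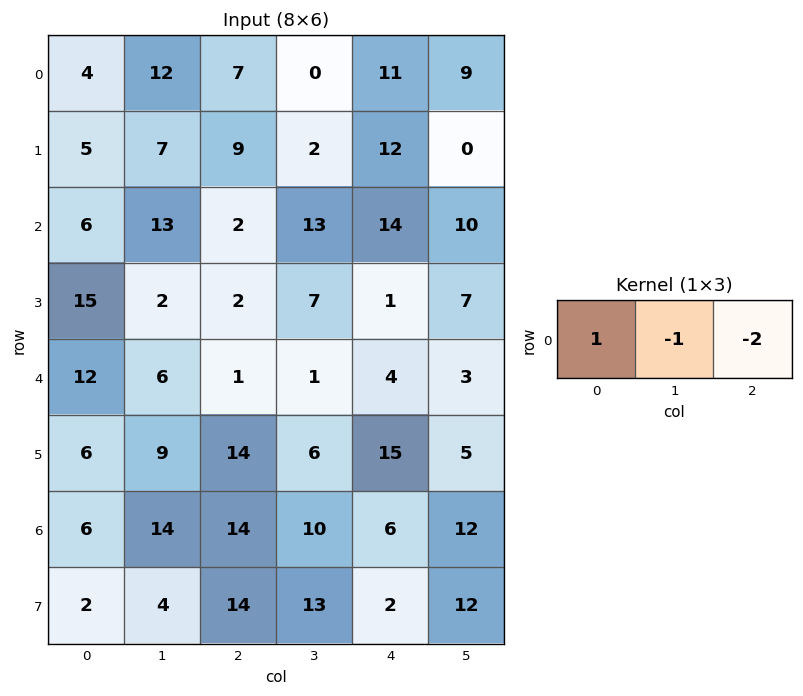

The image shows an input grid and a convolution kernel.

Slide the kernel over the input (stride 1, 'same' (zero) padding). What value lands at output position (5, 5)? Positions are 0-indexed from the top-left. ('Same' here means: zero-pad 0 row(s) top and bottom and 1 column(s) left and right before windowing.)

10

The receptive field on the zero-padded input at this output position is [15 5 0]. Elementwise product with the kernel and sum: 15·1 + 5·-1 + 0·-2.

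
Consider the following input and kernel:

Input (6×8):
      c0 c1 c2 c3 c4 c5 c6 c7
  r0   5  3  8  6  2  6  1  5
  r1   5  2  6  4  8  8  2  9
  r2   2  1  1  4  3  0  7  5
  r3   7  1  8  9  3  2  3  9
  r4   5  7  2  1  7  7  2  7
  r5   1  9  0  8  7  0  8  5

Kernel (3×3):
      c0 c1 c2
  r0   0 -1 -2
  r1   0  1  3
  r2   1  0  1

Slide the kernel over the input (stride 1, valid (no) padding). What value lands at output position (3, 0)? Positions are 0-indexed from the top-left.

The receptive field on the input at this output position is [7 1 8 / 5 7 2 / 1 9 0]. Elementwise product with the kernel and sum: 1·-1 + 8·-2 + 7·1 + 2·3 + 1·1 + 0·1.

-3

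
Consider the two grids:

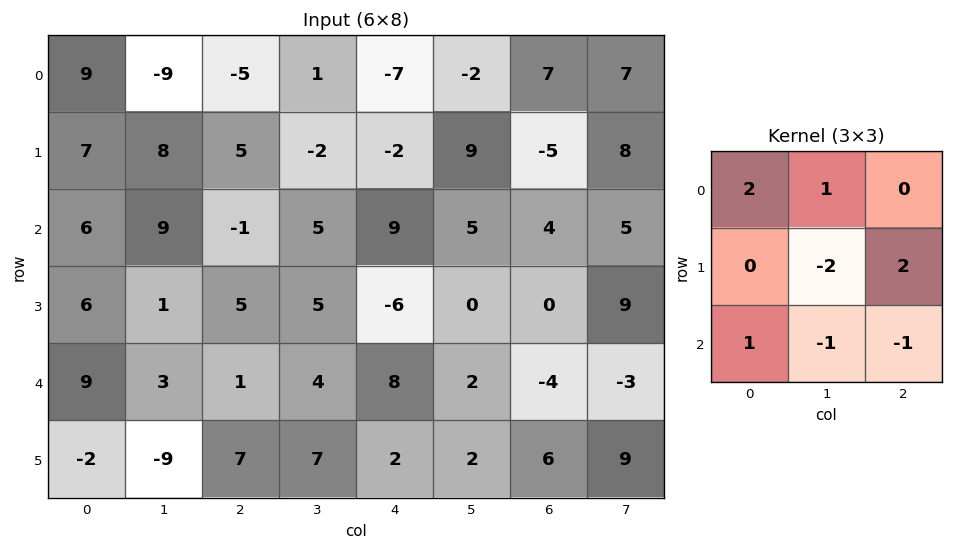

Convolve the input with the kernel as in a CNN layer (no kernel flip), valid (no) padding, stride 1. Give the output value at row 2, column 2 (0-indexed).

The receptive field on the input at this output position is [-1 5 9 / 5 5 -6 / 1 4 8]. Elementwise product with the kernel and sum: -1·2 + 5·1 + 5·-2 + -6·2 + 1·1 + 4·-1 + 8·-1.

-30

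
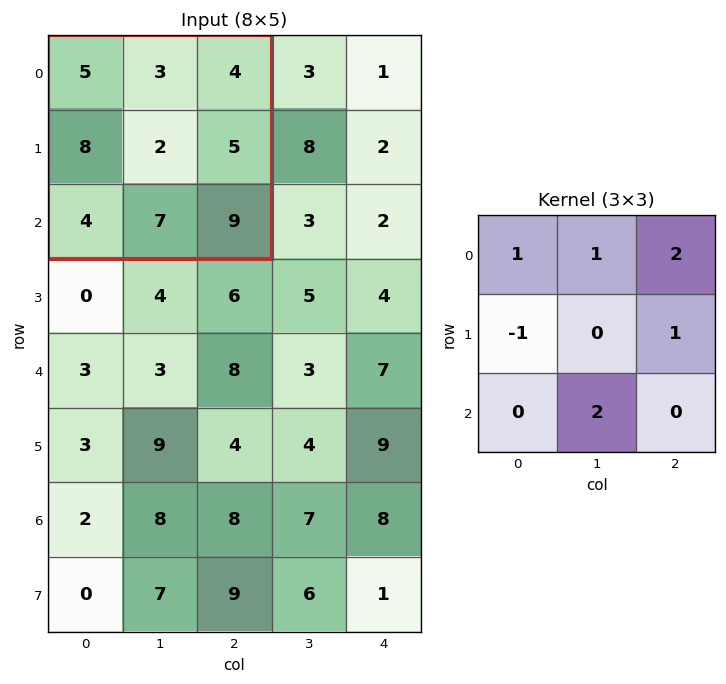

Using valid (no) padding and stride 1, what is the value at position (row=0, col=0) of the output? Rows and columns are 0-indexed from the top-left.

27

The receptive field on the input at this output position is [5 3 4 / 8 2 5 / 4 7 9]. Elementwise product with the kernel and sum: 5·1 + 3·1 + 4·2 + 8·-1 + 5·1 + 7·2.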